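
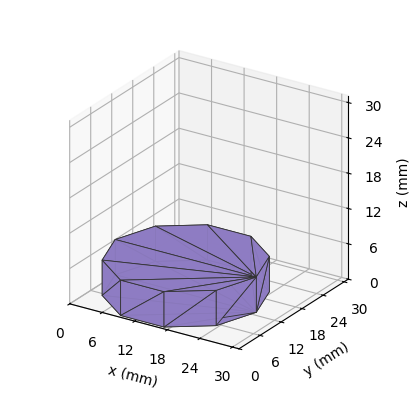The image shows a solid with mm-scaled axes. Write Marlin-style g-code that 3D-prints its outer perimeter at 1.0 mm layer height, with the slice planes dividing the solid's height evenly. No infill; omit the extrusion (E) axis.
Reading the render: the shape is a regular 10-sided prism (a cylinder approximated with 10 flat sides), circumscribed radius ≈ 13 mm, height ≈ 6 mm (dimensions read to the nearest mm from the axis ticks). For the g-code, the solid's height is divided into equal slices at the stated Δz and each level perimeter traced with G1 moves after a G0 lift.

; perimeter-only toolpath
G21 ; units = mm
G90 ; absolute positioning
G28 ; home
; layer 1
G0 Z1.0
G0 X26.0 Y13.0
G1 X23.5 Y20.6
G1 X17.0 Y25.4
G1 X9.0 Y25.4
G1 X2.5 Y20.6
G1 X0.0 Y13.0
G1 X2.5 Y5.4
G1 X9.0 Y0.6
G1 X17.0 Y0.6
G1 X23.5 Y5.4
G1 X26.0 Y13.0
; layer 2
G0 Z2.0
G0 X26.0 Y13.0
G1 X23.5 Y20.6
G1 X17.0 Y25.4
G1 X9.0 Y25.4
G1 X2.5 Y20.6
G1 X0.0 Y13.0
G1 X2.5 Y5.4
G1 X9.0 Y0.6
G1 X17.0 Y0.6
G1 X23.5 Y5.4
G1 X26.0 Y13.0
; layer 3
G0 Z3.0
G0 X26.0 Y13.0
G1 X23.5 Y20.6
G1 X17.0 Y25.4
G1 X9.0 Y25.4
G1 X2.5 Y20.6
G1 X0.0 Y13.0
G1 X2.5 Y5.4
G1 X9.0 Y0.6
G1 X17.0 Y0.6
G1 X23.5 Y5.4
G1 X26.0 Y13.0
; layer 4
G0 Z4.0
G0 X26.0 Y13.0
G1 X23.5 Y20.6
G1 X17.0 Y25.4
G1 X9.0 Y25.4
G1 X2.5 Y20.6
G1 X0.0 Y13.0
G1 X2.5 Y5.4
G1 X9.0 Y0.6
G1 X17.0 Y0.6
G1 X23.5 Y5.4
G1 X26.0 Y13.0
; layer 5
G0 Z5.0
G0 X26.0 Y13.0
G1 X23.5 Y20.6
G1 X17.0 Y25.4
G1 X9.0 Y25.4
G1 X2.5 Y20.6
G1 X0.0 Y13.0
G1 X2.5 Y5.4
G1 X9.0 Y0.6
G1 X17.0 Y0.6
G1 X23.5 Y5.4
G1 X26.0 Y13.0
; layer 6
G0 Z6.0
G0 X26.0 Y13.0
G1 X23.5 Y20.6
G1 X17.0 Y25.4
G1 X9.0 Y25.4
G1 X2.5 Y20.6
G1 X0.0 Y13.0
G1 X2.5 Y5.4
G1 X9.0 Y0.6
G1 X17.0 Y0.6
G1 X23.5 Y5.4
G1 X26.0 Y13.0
M2 ; end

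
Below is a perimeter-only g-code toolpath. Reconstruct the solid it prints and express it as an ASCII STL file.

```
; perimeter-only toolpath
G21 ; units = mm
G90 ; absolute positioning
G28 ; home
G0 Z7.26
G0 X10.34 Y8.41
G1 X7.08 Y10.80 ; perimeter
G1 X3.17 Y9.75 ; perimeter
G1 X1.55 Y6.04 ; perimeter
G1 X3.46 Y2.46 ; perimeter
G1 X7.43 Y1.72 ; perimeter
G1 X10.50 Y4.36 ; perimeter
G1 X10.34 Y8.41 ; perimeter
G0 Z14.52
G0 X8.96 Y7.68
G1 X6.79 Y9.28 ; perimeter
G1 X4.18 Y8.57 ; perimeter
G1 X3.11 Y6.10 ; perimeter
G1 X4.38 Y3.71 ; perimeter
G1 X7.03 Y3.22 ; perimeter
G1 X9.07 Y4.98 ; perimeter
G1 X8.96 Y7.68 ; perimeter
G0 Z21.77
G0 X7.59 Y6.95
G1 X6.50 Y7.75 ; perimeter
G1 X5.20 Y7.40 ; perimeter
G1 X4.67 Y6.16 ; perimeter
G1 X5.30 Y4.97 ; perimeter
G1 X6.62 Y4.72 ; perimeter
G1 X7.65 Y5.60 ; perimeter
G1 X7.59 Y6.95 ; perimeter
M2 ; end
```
solid part
  facet normal 0.0000 0.0000 -1.0000
    outer loop
      vertex 2.15 10.93 0.00
      vertex 7.36 12.33 0.00
      vertex 11.71 9.14 0.00
    endloop
  endfacet
  facet normal 0.0000 0.0000 -1.0000
    outer loop
      vertex 0.00 5.98 0.00
      vertex 2.15 10.93 0.00
      vertex 11.71 9.14 0.00
    endloop
  endfacet
  facet normal 0.0000 0.0000 -1.0000
    outer loop
      vertex 2.54 1.21 0.00
      vertex 0.00 5.98 0.00
      vertex 11.71 9.14 0.00
    endloop
  endfacet
  facet normal 0.0000 0.0000 -1.0000
    outer loop
      vertex 7.84 0.22 0.00
      vertex 2.54 1.21 0.00
      vertex 11.71 9.14 0.00
    endloop
  endfacet
  facet normal 0.0000 0.0000 -1.0000
    outer loop
      vertex 11.93 3.74 0.00
      vertex 7.84 0.22 0.00
      vertex 11.71 9.14 0.00
    endloop
  endfacet
  facet normal 0.5807 0.7918 0.1895
    outer loop
      vertex 11.71 9.14 0.00
      vertex 7.36 12.33 0.00
      vertex 6.22 6.22 29.03
    endloop
  endfacet
  facet normal -0.2548 0.9482 0.1896
    outer loop
      vertex 7.36 12.33 0.00
      vertex 2.15 10.93 0.00
      vertex 6.22 6.22 29.03
    endloop
  endfacet
  facet normal -0.9006 0.3912 0.1897
    outer loop
      vertex 2.15 10.93 0.00
      vertex 0.00 5.98 0.00
      vertex 6.22 6.22 29.03
    endloop
  endfacet
  facet normal -0.8667 -0.4615 0.1895
    outer loop
      vertex 0.00 5.98 0.00
      vertex 2.54 1.21 0.00
      vertex 6.22 6.22 29.03
    endloop
  endfacet
  facet normal -0.1803 -0.9652 0.1894
    outer loop
      vertex 2.54 1.21 0.00
      vertex 7.84 0.22 0.00
      vertex 6.22 6.22 29.03
    endloop
  endfacet
  facet normal 0.6405 -0.7442 0.1896
    outer loop
      vertex 7.84 0.22 0.00
      vertex 11.93 3.74 0.00
      vertex 6.22 6.22 29.03
    endloop
  endfacet
  facet normal 0.9811 0.0400 0.1896
    outer loop
      vertex 11.93 3.74 0.00
      vertex 11.71 9.14 0.00
      vertex 6.22 6.22 29.03
    endloop
  endfacet
endsolid part

The G0 Z moves step by Δz≈7.26 mm. The G1 loops shrink linearly with z, so the solid tapers from its base footprint up to z≈29. Closing with a flat bottom cap and the tapered top and triangulating gives 12 facets — a regular 7-sided pyramid, base circumscribed radius ≈ 6.22 mm, apex at z ≈ 29 mm.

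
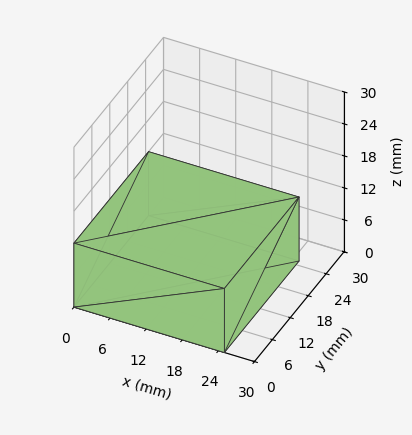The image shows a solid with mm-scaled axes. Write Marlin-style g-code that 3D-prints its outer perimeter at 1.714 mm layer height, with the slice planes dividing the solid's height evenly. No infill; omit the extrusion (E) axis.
Reading the render: the shape is a rectangular box, roughly 25 × 25 mm footprint and 12 mm tall (dimensions read to the nearest mm from the axis ticks). For the g-code, the solid's height is divided into equal slices at the stated Δz and each level perimeter traced with G1 moves after a G0 lift.

; perimeter-only toolpath
G21 ; units = mm
G90 ; absolute positioning
G28 ; home
; layer 1
G0 Z1.714
G0 X0.000 Y0.000
G1 X25.000 Y0.000
G1 X25.000 Y25.000
G1 X0.000 Y25.000
G1 X0.000 Y0.000
; layer 2
G0 Z3.429
G0 X0.000 Y0.000
G1 X25.000 Y0.000
G1 X25.000 Y25.000
G1 X0.000 Y25.000
G1 X0.000 Y0.000
; layer 3
G0 Z5.143
G0 X0.000 Y0.000
G1 X25.000 Y0.000
G1 X25.000 Y25.000
G1 X0.000 Y25.000
G1 X0.000 Y0.000
; layer 4
G0 Z6.857
G0 X0.000 Y0.000
G1 X25.000 Y0.000
G1 X25.000 Y25.000
G1 X0.000 Y25.000
G1 X0.000 Y0.000
; layer 5
G0 Z8.571
G0 X0.000 Y0.000
G1 X25.000 Y0.000
G1 X25.000 Y25.000
G1 X0.000 Y25.000
G1 X0.000 Y0.000
; layer 6
G0 Z10.286
G0 X0.000 Y0.000
G1 X25.000 Y0.000
G1 X25.000 Y25.000
G1 X0.000 Y25.000
G1 X0.000 Y0.000
; layer 7
G0 Z12.000
G0 X0.000 Y0.000
G1 X25.000 Y0.000
G1 X25.000 Y25.000
G1 X0.000 Y25.000
G1 X0.000 Y0.000
M2 ; end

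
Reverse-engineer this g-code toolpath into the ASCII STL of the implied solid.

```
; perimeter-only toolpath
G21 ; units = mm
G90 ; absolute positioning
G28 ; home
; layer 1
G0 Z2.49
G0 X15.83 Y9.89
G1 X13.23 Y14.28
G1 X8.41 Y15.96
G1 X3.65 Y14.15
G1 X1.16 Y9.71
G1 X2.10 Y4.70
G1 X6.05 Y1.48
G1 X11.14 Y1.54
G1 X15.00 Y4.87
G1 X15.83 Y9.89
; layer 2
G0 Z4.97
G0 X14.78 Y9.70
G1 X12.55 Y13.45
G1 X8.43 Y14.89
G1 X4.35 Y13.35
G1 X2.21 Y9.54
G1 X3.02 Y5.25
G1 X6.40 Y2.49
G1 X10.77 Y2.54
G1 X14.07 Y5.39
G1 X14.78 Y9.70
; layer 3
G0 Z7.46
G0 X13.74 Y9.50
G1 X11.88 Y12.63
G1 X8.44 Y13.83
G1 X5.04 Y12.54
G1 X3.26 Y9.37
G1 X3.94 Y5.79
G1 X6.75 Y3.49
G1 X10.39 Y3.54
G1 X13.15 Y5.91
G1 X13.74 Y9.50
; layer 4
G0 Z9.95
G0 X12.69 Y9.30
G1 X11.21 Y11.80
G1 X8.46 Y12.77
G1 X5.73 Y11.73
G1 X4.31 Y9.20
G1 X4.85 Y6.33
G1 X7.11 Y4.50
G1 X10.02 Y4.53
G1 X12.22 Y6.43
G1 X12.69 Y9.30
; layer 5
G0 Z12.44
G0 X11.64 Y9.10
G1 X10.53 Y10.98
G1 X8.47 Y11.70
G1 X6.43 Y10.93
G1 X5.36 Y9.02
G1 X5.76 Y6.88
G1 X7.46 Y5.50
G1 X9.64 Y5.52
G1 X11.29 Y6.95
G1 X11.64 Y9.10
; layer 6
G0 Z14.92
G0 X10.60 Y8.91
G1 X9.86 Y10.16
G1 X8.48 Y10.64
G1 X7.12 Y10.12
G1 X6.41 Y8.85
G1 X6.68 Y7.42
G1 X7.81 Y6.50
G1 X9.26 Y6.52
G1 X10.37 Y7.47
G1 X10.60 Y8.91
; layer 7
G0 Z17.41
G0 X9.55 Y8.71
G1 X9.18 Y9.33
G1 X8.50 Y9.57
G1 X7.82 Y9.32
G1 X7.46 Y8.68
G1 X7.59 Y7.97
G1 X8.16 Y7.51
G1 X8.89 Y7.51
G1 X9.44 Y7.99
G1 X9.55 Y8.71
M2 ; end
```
solid part
  facet normal 0.0000 0.0000 -1.0000
    outer loop
      vertex 8.40 17.02 0.00
      vertex 13.90 15.10 0.00
      vertex 16.87 10.09 0.00
    endloop
  endfacet
  facet normal 0.0000 0.0000 -1.0000
    outer loop
      vertex 2.96 14.96 0.00
      vertex 8.40 17.02 0.00
      vertex 16.87 10.09 0.00
    endloop
  endfacet
  facet normal 0.0000 0.0000 -1.0000
    outer loop
      vertex 0.11 9.88 0.00
      vertex 2.96 14.96 0.00
      vertex 16.87 10.09 0.00
    endloop
  endfacet
  facet normal 0.0000 0.0000 -1.0000
    outer loop
      vertex 1.19 4.16 0.00
      vertex 0.11 9.88 0.00
      vertex 16.87 10.09 0.00
    endloop
  endfacet
  facet normal 0.0000 0.0000 -1.0000
    outer loop
      vertex 5.70 0.48 0.00
      vertex 1.19 4.16 0.00
      vertex 16.87 10.09 0.00
    endloop
  endfacet
  facet normal 0.0000 0.0000 -1.0000
    outer loop
      vertex 11.52 0.55 0.00
      vertex 5.70 0.48 0.00
      vertex 16.87 10.09 0.00
    endloop
  endfacet
  facet normal 0.0000 0.0000 -1.0000
    outer loop
      vertex 15.93 4.35 0.00
      vertex 11.52 0.55 0.00
      vertex 16.87 10.09 0.00
    endloop
  endfacet
  facet normal 0.7982 0.4732 0.3729
    outer loop
      vertex 16.87 10.09 0.00
      vertex 13.90 15.10 0.00
      vertex 8.51 8.51 19.90
    endloop
  endfacet
  facet normal 0.3058 0.8760 0.3729
    outer loop
      vertex 13.90 15.10 0.00
      vertex 8.40 17.02 0.00
      vertex 8.51 8.51 19.90
    endloop
  endfacet
  facet normal -0.3286 0.8677 0.3729
    outer loop
      vertex 8.40 17.02 0.00
      vertex 2.96 14.96 0.00
      vertex 8.51 8.51 19.90
    endloop
  endfacet
  facet normal -0.8092 0.4540 0.3728
    outer loop
      vertex 2.96 14.96 0.00
      vertex 0.11 9.88 0.00
      vertex 8.51 8.51 19.90
    endloop
  endfacet
  facet normal -0.9117 -0.1721 0.3730
    outer loop
      vertex 0.11 9.88 0.00
      vertex 1.19 4.16 0.00
      vertex 8.51 8.51 19.90
    endloop
  endfacet
  facet normal -0.5866 -0.7189 0.3729
    outer loop
      vertex 1.19 4.16 0.00
      vertex 5.70 0.48 0.00
      vertex 8.51 8.51 19.90
    endloop
  endfacet
  facet normal 0.0112 -0.9278 0.3728
    outer loop
      vertex 5.70 0.48 0.00
      vertex 11.52 0.55 0.00
      vertex 8.51 8.51 19.90
    endloop
  endfacet
  facet normal 0.6057 -0.7029 0.3728
    outer loop
      vertex 11.52 0.55 0.00
      vertex 15.93 4.35 0.00
      vertex 8.51 8.51 19.90
    endloop
  endfacet
  facet normal 0.9157 -0.1500 0.3728
    outer loop
      vertex 15.93 4.35 0.00
      vertex 16.87 10.09 0.00
      vertex 8.51 8.51 19.90
    endloop
  endfacet
endsolid part

The G0 Z moves step by Δz≈2.49 mm. The G1 loops shrink linearly with z, so the solid tapers from its base footprint up to z≈19.9. Closing with a flat bottom cap and the tapered top and triangulating gives 16 facets — a regular 9-sided pyramid, base circumscribed radius ≈ 8.51 mm, apex at z ≈ 19.9 mm.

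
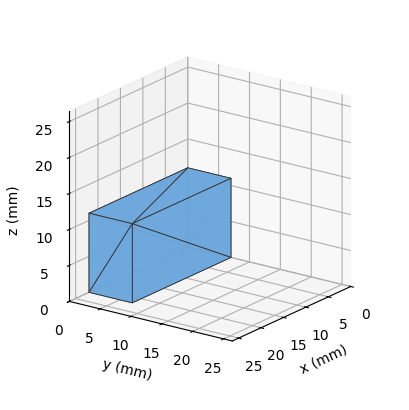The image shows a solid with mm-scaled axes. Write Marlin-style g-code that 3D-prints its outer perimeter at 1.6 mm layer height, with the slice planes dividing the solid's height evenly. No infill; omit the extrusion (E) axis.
Reading the render: the shape is a rectangular box, roughly 22 × 7 mm footprint and 11 mm tall (dimensions read to the nearest mm from the axis ticks). For the g-code, the solid's height is divided into equal slices at the stated Δz and each level perimeter traced with G1 moves after a G0 lift.

; perimeter-only toolpath
G21 ; units = mm
G90 ; absolute positioning
G28 ; home
; layer 1
G0 Z1.6
G0 X0.0 Y0.0
G1 X22.0 Y0.0
G1 X22.0 Y7.0
G1 X0.0 Y7.0
G1 X0.0 Y0.0
; layer 2
G0 Z3.1
G0 X0.0 Y0.0
G1 X22.0 Y0.0
G1 X22.0 Y7.0
G1 X0.0 Y7.0
G1 X0.0 Y0.0
; layer 3
G0 Z4.7
G0 X0.0 Y0.0
G1 X22.0 Y0.0
G1 X22.0 Y7.0
G1 X0.0 Y7.0
G1 X0.0 Y0.0
; layer 4
G0 Z6.3
G0 X0.0 Y0.0
G1 X22.0 Y0.0
G1 X22.0 Y7.0
G1 X0.0 Y7.0
G1 X0.0 Y0.0
; layer 5
G0 Z7.9
G0 X0.0 Y0.0
G1 X22.0 Y0.0
G1 X22.0 Y7.0
G1 X0.0 Y7.0
G1 X0.0 Y0.0
; layer 6
G0 Z9.4
G0 X0.0 Y0.0
G1 X22.0 Y0.0
G1 X22.0 Y7.0
G1 X0.0 Y7.0
G1 X0.0 Y0.0
; layer 7
G0 Z11.0
G0 X0.0 Y0.0
G1 X22.0 Y0.0
G1 X22.0 Y7.0
G1 X0.0 Y7.0
G1 X0.0 Y0.0
M2 ; end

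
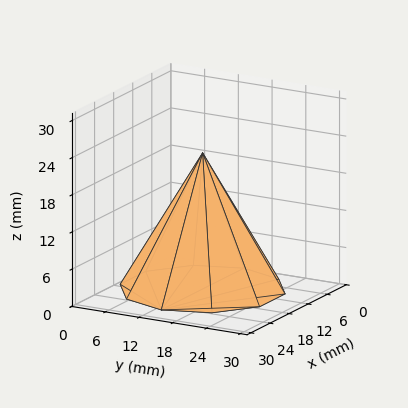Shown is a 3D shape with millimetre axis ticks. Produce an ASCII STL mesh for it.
Reading the render: the shape is a regular 10-sided pyramid, base circumscribed radius ≈ 13 mm, apex at z ≈ 22 mm (dimensions read to the nearest mm from the axis ticks). For the STL, each face is triangulated and given an outward normal.

solid part
  facet normal 0.0000 0.0000 -1.0000
    outer loop
      vertex 17.0 25.4 0.0
      vertex 23.5 20.6 0.0
      vertex 26.0 13.0 0.0
    endloop
  endfacet
  facet normal 0.0000 0.0000 -1.0000
    outer loop
      vertex 9.0 25.4 0.0
      vertex 17.0 25.4 0.0
      vertex 26.0 13.0 0.0
    endloop
  endfacet
  facet normal 0.0000 0.0000 -1.0000
    outer loop
      vertex 2.5 20.6 0.0
      vertex 9.0 25.4 0.0
      vertex 26.0 13.0 0.0
    endloop
  endfacet
  facet normal 0.0000 0.0000 -1.0000
    outer loop
      vertex 0.0 13.0 0.0
      vertex 2.5 20.6 0.0
      vertex 26.0 13.0 0.0
    endloop
  endfacet
  facet normal 0.0000 0.0000 -1.0000
    outer loop
      vertex 2.5 5.4 0.0
      vertex 0.0 13.0 0.0
      vertex 26.0 13.0 0.0
    endloop
  endfacet
  facet normal 0.0000 0.0000 -1.0000
    outer loop
      vertex 9.0 0.6 0.0
      vertex 2.5 5.4 0.0
      vertex 26.0 13.0 0.0
    endloop
  endfacet
  facet normal 0.0000 0.0000 -1.0000
    outer loop
      vertex 17.0 0.6 0.0
      vertex 9.0 0.6 0.0
      vertex 26.0 13.0 0.0
    endloop
  endfacet
  facet normal 0.0000 0.0000 -1.0000
    outer loop
      vertex 23.5 5.4 0.0
      vertex 17.0 0.6 0.0
      vertex 26.0 13.0 0.0
    endloop
  endfacet
  facet normal 0.8283 0.2725 0.4895
    outer loop
      vertex 26.0 13.0 0.0
      vertex 23.5 20.6 0.0
      vertex 13.0 13.0 22.0
    endloop
  endfacet
  facet normal 0.5180 0.7014 0.4895
    outer loop
      vertex 23.5 20.6 0.0
      vertex 17.0 25.4 0.0
      vertex 13.0 13.0 22.0
    endloop
  endfacet
  facet normal 0.0000 0.8712 0.4910
    outer loop
      vertex 17.0 25.4 0.0
      vertex 9.0 25.4 0.0
      vertex 13.0 13.0 22.0
    endloop
  endfacet
  facet normal -0.5180 0.7014 0.4895
    outer loop
      vertex 9.0 25.4 0.0
      vertex 2.5 20.6 0.0
      vertex 13.0 13.0 22.0
    endloop
  endfacet
  facet normal -0.8283 0.2725 0.4895
    outer loop
      vertex 2.5 20.6 0.0
      vertex 0.0 13.0 0.0
      vertex 13.0 13.0 22.0
    endloop
  endfacet
  facet normal -0.8283 -0.2725 0.4895
    outer loop
      vertex 0.0 13.0 0.0
      vertex 2.5 5.4 0.0
      vertex 13.0 13.0 22.0
    endloop
  endfacet
  facet normal -0.5180 -0.7014 0.4895
    outer loop
      vertex 2.5 5.4 0.0
      vertex 9.0 0.6 0.0
      vertex 13.0 13.0 22.0
    endloop
  endfacet
  facet normal 0.0000 -0.8712 0.4910
    outer loop
      vertex 9.0 0.6 0.0
      vertex 17.0 0.6 0.0
      vertex 13.0 13.0 22.0
    endloop
  endfacet
  facet normal 0.5180 -0.7014 0.4895
    outer loop
      vertex 17.0 0.6 0.0
      vertex 23.5 5.4 0.0
      vertex 13.0 13.0 22.0
    endloop
  endfacet
  facet normal 0.8283 -0.2725 0.4895
    outer loop
      vertex 23.5 5.4 0.0
      vertex 26.0 13.0 0.0
      vertex 13.0 13.0 22.0
    endloop
  endfacet
endsolid part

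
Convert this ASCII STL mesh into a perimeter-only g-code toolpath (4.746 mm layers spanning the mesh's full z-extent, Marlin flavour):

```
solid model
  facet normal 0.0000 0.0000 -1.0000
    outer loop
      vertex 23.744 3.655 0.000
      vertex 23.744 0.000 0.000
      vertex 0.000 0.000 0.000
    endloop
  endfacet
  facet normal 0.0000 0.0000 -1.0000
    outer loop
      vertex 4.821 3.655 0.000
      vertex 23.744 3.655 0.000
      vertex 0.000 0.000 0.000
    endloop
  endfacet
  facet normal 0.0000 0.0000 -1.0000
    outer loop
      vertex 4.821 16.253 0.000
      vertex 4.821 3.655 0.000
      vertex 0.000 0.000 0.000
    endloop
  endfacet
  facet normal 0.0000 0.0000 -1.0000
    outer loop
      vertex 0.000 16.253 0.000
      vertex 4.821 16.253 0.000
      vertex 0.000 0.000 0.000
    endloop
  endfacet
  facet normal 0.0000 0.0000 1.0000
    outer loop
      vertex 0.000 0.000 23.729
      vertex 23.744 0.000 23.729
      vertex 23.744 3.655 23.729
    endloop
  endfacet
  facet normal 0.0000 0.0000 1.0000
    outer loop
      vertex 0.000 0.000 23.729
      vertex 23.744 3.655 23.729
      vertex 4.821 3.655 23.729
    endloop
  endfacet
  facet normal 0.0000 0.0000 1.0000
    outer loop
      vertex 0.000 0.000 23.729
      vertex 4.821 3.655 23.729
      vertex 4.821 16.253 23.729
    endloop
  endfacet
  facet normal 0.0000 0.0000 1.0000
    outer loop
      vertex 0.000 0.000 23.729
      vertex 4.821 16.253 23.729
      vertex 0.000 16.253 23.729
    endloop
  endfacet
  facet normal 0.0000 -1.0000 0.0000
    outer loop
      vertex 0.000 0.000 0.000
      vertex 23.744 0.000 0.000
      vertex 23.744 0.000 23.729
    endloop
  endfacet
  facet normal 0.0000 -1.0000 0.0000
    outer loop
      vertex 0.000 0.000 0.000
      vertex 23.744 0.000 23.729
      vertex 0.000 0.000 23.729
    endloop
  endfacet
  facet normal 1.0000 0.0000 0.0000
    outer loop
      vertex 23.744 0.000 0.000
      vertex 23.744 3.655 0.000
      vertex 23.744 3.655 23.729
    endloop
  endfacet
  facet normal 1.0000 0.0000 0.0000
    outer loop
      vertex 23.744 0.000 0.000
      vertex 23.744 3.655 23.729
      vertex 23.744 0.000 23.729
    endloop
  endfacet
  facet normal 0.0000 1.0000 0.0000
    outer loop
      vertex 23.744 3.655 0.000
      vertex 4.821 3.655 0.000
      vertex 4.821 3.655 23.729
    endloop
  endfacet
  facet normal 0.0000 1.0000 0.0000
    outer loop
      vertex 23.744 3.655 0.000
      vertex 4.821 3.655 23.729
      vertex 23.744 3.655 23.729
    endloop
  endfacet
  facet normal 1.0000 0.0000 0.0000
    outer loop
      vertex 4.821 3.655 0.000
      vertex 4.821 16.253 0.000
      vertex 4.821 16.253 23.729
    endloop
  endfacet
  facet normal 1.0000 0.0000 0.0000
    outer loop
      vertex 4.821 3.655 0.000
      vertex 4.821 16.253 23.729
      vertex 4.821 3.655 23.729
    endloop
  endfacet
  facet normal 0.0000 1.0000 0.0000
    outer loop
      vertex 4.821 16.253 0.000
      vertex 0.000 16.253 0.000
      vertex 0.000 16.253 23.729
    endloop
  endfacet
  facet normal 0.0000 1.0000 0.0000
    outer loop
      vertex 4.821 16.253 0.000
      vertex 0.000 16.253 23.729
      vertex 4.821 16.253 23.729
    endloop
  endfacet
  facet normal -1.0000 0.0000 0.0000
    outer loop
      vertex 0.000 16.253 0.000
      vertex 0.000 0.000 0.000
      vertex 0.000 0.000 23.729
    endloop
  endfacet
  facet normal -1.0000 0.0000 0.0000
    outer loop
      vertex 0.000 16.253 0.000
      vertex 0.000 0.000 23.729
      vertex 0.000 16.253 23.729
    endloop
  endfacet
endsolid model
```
; perimeter-only toolpath
G21 ; units = mm
G90 ; absolute positioning
G28 ; home
; layer 1
G0 Z4.746
G0 X0.000 Y0.000
G1 X23.744 Y0.000
G1 X23.744 Y3.655
G1 X4.821 Y3.655
G1 X4.821 Y16.253
G1 X0.000 Y16.253
G1 X0.000 Y0.000
; layer 2
G0 Z9.492
G0 X0.000 Y0.000
G1 X23.744 Y0.000
G1 X23.744 Y3.655
G1 X4.821 Y3.655
G1 X4.821 Y16.253
G1 X0.000 Y16.253
G1 X0.000 Y0.000
; layer 3
G0 Z14.237
G0 X0.000 Y0.000
G1 X23.744 Y0.000
G1 X23.744 Y3.655
G1 X4.821 Y3.655
G1 X4.821 Y16.253
G1 X0.000 Y16.253
G1 X0.000 Y0.000
; layer 4
G0 Z18.983
G0 X0.000 Y0.000
G1 X23.744 Y0.000
G1 X23.744 Y3.655
G1 X4.821 Y3.655
G1 X4.821 Y16.253
G1 X0.000 Y16.253
G1 X0.000 Y0.000
; layer 5
G0 Z23.729
G0 X0.000 Y0.000
G1 X23.744 Y0.000
G1 X23.744 Y3.655
G1 X4.821 Y3.655
G1 X4.821 Y16.253
G1 X0.000 Y16.253
G1 X0.000 Y0.000
M2 ; end

The solid is an L-shaped prism: outer 23.7 × 16.3 mm, arm thicknesses ≈ 3.65 mm (horizontal) and 4.82 mm (vertical), extruded 23.7 mm in z. Slicing at Δz = 4.746 mm — 5 equal slices spanning the solid's height, so layer i sits at z = i·h/5 — gives 5 non-empty perimeters. Each is a 6-segment closed polygon; G0 lifts to the layer z and rapids to the start vertex, then G1 traces the edges.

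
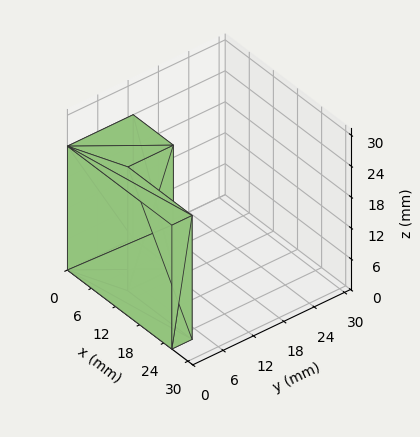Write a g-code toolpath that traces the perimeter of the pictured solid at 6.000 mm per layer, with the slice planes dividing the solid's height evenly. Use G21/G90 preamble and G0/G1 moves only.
Reading the render: the shape is an L-shaped prism: outer 26 × 13 mm, arm thicknesses ≈ 4 mm (horizontal) and 10 mm (vertical), extruded 24 mm in z (dimensions read to the nearest mm from the axis ticks). For the g-code, the solid's height is divided into equal slices at the stated Δz and each level perimeter traced with G1 moves after a G0 lift.

; perimeter-only toolpath
G21 ; units = mm
G90 ; absolute positioning
G28 ; home
; layer 1
G0 Z6.000
G0 X0.000 Y0.000
G1 X26.000 Y0.000
G1 X26.000 Y4.000
G1 X10.000 Y4.000
G1 X10.000 Y13.000
G1 X0.000 Y13.000
G1 X0.000 Y0.000
; layer 2
G0 Z12.000
G0 X0.000 Y0.000
G1 X26.000 Y0.000
G1 X26.000 Y4.000
G1 X10.000 Y4.000
G1 X10.000 Y13.000
G1 X0.000 Y13.000
G1 X0.000 Y0.000
; layer 3
G0 Z18.000
G0 X0.000 Y0.000
G1 X26.000 Y0.000
G1 X26.000 Y4.000
G1 X10.000 Y4.000
G1 X10.000 Y13.000
G1 X0.000 Y13.000
G1 X0.000 Y0.000
; layer 4
G0 Z24.000
G0 X0.000 Y0.000
G1 X26.000 Y0.000
G1 X26.000 Y4.000
G1 X10.000 Y4.000
G1 X10.000 Y13.000
G1 X0.000 Y13.000
G1 X0.000 Y0.000
M2 ; end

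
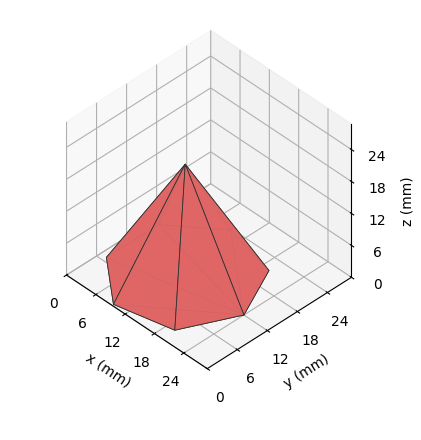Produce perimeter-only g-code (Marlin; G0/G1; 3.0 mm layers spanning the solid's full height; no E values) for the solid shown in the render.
Reading the render: the shape is a regular 7-sided pyramid, base circumscribed radius ≈ 12 mm, apex at z ≈ 21 mm (dimensions read to the nearest mm from the axis ticks). For the g-code, the solid's height is divided into equal slices at the stated Δz and each level perimeter traced with G1 moves after a G0 lift.

; perimeter-only toolpath
G21 ; units = mm
G90 ; absolute positioning
G28 ; home
; layer 1
G0 Z3.0
G0 X22.3 Y12.0
G1 X18.4 Y20.1
G1 X9.7 Y22.0
G1 X2.7 Y16.5
G1 X2.7 Y7.5
G1 X9.7 Y2.0
G1 X18.4 Y3.9
G1 X22.3 Y12.0
; layer 2
G0 Z6.0
G0 X20.6 Y12.0
G1 X17.4 Y18.7
G1 X10.1 Y20.4
G1 X4.3 Y15.7
G1 X4.3 Y8.3
G1 X10.1 Y3.6
G1 X17.4 Y5.3
G1 X20.6 Y12.0
; layer 3
G0 Z9.0
G0 X18.9 Y12.0
G1 X16.3 Y17.4
G1 X10.5 Y18.7
G1 X5.8 Y15.0
G1 X5.8 Y9.0
G1 X10.5 Y5.3
G1 X16.3 Y6.6
G1 X18.9 Y12.0
; layer 4
G0 Z12.0
G0 X17.1 Y12.0
G1 X15.2 Y16.0
G1 X10.8 Y17.0
G1 X7.4 Y14.2
G1 X7.4 Y9.8
G1 X10.8 Y7.0
G1 X15.2 Y8.0
G1 X17.1 Y12.0
; layer 5
G0 Z15.0
G0 X15.4 Y12.0
G1 X14.1 Y14.7
G1 X11.2 Y15.3
G1 X8.9 Y13.5
G1 X8.9 Y10.5
G1 X11.2 Y8.7
G1 X14.1 Y9.3
G1 X15.4 Y12.0
; layer 6
G0 Z18.0
G0 X13.7 Y12.0
G1 X13.1 Y13.3
G1 X11.6 Y13.7
G1 X10.5 Y12.7
G1 X10.5 Y11.3
G1 X11.6 Y10.3
G1 X13.1 Y10.7
G1 X13.7 Y12.0
M2 ; end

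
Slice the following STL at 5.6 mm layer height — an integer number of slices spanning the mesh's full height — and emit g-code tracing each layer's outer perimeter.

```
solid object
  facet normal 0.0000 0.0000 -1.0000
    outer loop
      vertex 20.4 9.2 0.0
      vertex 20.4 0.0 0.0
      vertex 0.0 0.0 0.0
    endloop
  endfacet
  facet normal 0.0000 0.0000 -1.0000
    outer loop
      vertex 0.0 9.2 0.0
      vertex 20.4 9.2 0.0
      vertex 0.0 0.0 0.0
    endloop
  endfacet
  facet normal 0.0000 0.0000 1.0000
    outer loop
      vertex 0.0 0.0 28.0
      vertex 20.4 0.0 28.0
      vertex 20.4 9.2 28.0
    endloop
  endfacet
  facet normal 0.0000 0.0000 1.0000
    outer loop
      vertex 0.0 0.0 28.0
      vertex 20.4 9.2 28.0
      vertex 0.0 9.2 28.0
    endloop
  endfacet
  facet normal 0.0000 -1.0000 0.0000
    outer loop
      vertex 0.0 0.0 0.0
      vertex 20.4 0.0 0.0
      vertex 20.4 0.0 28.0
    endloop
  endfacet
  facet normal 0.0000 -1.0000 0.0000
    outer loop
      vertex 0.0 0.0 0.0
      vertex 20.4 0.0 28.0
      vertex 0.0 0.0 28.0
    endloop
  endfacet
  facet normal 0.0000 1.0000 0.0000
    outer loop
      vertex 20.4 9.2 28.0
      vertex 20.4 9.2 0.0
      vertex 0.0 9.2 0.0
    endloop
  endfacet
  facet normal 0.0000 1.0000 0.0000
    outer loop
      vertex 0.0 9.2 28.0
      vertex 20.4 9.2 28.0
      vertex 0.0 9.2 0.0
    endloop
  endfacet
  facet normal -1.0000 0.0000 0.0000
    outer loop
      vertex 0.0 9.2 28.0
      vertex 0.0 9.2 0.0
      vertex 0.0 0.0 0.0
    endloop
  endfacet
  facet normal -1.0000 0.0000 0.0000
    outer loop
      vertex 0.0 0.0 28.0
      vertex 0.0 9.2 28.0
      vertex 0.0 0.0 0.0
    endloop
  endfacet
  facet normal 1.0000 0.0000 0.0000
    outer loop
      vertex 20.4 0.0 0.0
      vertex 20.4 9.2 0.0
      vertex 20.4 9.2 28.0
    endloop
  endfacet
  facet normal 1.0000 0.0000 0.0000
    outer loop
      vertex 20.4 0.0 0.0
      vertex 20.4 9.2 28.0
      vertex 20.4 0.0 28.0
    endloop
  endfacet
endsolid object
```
; perimeter-only toolpath
G21 ; units = mm
G90 ; absolute positioning
G28 ; home
; layer 1
G0 Z5.6
G0 X0.0 Y0.0
G1 X20.4 Y0.0
G1 X20.4 Y9.2
G1 X0.0 Y9.2
G1 X0.0 Y0.0
; layer 2
G0 Z11.2
G0 X0.0 Y0.0
G1 X20.4 Y0.0
G1 X20.4 Y9.2
G1 X0.0 Y9.2
G1 X0.0 Y0.0
; layer 3
G0 Z16.8
G0 X0.0 Y0.0
G1 X20.4 Y0.0
G1 X20.4 Y9.2
G1 X0.0 Y9.2
G1 X0.0 Y0.0
; layer 4
G0 Z22.4
G0 X0.0 Y0.0
G1 X20.4 Y0.0
G1 X20.4 Y9.2
G1 X0.0 Y9.2
G1 X0.0 Y0.0
; layer 5
G0 Z28.0
G0 X0.0 Y0.0
G1 X20.4 Y0.0
G1 X20.4 Y9.2
G1 X0.0 Y9.2
G1 X0.0 Y0.0
M2 ; end

The solid is a rectangular box, roughly 20.4 × 9.2 mm footprint and 28 mm tall. Slicing at Δz = 5.6 mm — 5 equal slices spanning the solid's height, so layer i sits at z = i·h/5 — gives 5 non-empty perimeters. Each is a 4-segment closed polygon; G0 lifts to the layer z and rapids to the start vertex, then G1 traces the edges.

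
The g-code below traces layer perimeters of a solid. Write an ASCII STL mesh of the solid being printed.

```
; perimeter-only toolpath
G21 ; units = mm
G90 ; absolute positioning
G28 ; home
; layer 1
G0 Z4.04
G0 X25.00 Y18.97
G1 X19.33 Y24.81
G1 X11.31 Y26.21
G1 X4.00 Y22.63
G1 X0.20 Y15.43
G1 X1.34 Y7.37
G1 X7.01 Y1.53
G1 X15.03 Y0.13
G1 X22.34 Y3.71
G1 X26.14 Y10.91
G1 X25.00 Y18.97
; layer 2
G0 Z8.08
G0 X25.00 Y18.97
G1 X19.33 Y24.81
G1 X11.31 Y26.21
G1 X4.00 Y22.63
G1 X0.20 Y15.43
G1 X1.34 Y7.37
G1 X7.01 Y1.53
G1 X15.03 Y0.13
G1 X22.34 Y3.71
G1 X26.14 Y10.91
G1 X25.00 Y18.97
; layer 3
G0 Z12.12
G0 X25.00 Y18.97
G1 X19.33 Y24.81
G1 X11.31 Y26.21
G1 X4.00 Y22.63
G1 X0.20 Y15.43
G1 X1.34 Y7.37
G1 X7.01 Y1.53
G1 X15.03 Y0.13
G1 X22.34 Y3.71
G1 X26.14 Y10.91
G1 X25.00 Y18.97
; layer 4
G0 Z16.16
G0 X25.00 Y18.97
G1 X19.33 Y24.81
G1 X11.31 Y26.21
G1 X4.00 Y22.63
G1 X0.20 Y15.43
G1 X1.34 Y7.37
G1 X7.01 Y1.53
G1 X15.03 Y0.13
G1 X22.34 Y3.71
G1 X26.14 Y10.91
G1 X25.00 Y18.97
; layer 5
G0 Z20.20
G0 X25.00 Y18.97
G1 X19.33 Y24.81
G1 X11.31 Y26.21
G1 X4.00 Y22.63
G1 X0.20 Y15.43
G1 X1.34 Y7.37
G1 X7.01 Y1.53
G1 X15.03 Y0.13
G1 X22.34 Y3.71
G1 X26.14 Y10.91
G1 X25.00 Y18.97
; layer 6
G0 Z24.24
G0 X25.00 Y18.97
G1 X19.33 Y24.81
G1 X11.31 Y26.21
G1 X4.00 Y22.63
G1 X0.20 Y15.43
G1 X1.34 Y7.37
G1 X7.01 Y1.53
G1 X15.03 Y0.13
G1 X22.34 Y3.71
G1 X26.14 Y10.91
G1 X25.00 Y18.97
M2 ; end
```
solid part
  facet normal 0.0000 0.0000 -1.0000
    outer loop
      vertex 11.31 26.21 0.00
      vertex 19.33 24.81 0.00
      vertex 25.00 18.97 0.00
    endloop
  endfacet
  facet normal 0.0000 0.0000 -1.0000
    outer loop
      vertex 4.00 22.63 0.00
      vertex 11.31 26.21 0.00
      vertex 25.00 18.97 0.00
    endloop
  endfacet
  facet normal 0.0000 0.0000 -1.0000
    outer loop
      vertex 0.20 15.43 0.00
      vertex 4.00 22.63 0.00
      vertex 25.00 18.97 0.00
    endloop
  endfacet
  facet normal 0.0000 0.0000 -1.0000
    outer loop
      vertex 1.34 7.37 0.00
      vertex 0.20 15.43 0.00
      vertex 25.00 18.97 0.00
    endloop
  endfacet
  facet normal 0.0000 0.0000 -1.0000
    outer loop
      vertex 7.01 1.53 0.00
      vertex 1.34 7.37 0.00
      vertex 25.00 18.97 0.00
    endloop
  endfacet
  facet normal 0.0000 0.0000 -1.0000
    outer loop
      vertex 15.03 0.13 0.00
      vertex 7.01 1.53 0.00
      vertex 25.00 18.97 0.00
    endloop
  endfacet
  facet normal 0.0000 0.0000 -1.0000
    outer loop
      vertex 22.34 3.71 0.00
      vertex 15.03 0.13 0.00
      vertex 25.00 18.97 0.00
    endloop
  endfacet
  facet normal 0.0000 0.0000 -1.0000
    outer loop
      vertex 26.14 10.91 0.00
      vertex 22.34 3.71 0.00
      vertex 25.00 18.97 0.00
    endloop
  endfacet
  facet normal 0.0000 0.0000 1.0000
    outer loop
      vertex 25.00 18.97 24.24
      vertex 19.33 24.81 24.24
      vertex 11.31 26.21 24.24
    endloop
  endfacet
  facet normal 0.0000 0.0000 1.0000
    outer loop
      vertex 25.00 18.97 24.24
      vertex 11.31 26.21 24.24
      vertex 4.00 22.63 24.24
    endloop
  endfacet
  facet normal 0.0000 0.0000 1.0000
    outer loop
      vertex 25.00 18.97 24.24
      vertex 4.00 22.63 24.24
      vertex 0.20 15.43 24.24
    endloop
  endfacet
  facet normal 0.0000 0.0000 1.0000
    outer loop
      vertex 25.00 18.97 24.24
      vertex 0.20 15.43 24.24
      vertex 1.34 7.37 24.24
    endloop
  endfacet
  facet normal 0.0000 0.0000 1.0000
    outer loop
      vertex 25.00 18.97 24.24
      vertex 1.34 7.37 24.24
      vertex 7.01 1.53 24.24
    endloop
  endfacet
  facet normal 0.0000 0.0000 1.0000
    outer loop
      vertex 25.00 18.97 24.24
      vertex 7.01 1.53 24.24
      vertex 15.03 0.13 24.24
    endloop
  endfacet
  facet normal 0.0000 0.0000 1.0000
    outer loop
      vertex 25.00 18.97 24.24
      vertex 15.03 0.13 24.24
      vertex 22.34 3.71 24.24
    endloop
  endfacet
  facet normal 0.0000 0.0000 1.0000
    outer loop
      vertex 25.00 18.97 24.24
      vertex 22.34 3.71 24.24
      vertex 26.14 10.91 24.24
    endloop
  endfacet
  facet normal 0.7175 0.6966 0.0000
    outer loop
      vertex 25.00 18.97 0.00
      vertex 19.33 24.81 0.00
      vertex 19.33 24.81 24.24
    endloop
  endfacet
  facet normal 0.7175 0.6966 0.0000
    outer loop
      vertex 25.00 18.97 0.00
      vertex 19.33 24.81 24.24
      vertex 25.00 18.97 24.24
    endloop
  endfacet
  facet normal 0.1720 0.9851 0.0000
    outer loop
      vertex 19.33 24.81 0.00
      vertex 11.31 26.21 0.00
      vertex 11.31 26.21 24.24
    endloop
  endfacet
  facet normal 0.1720 0.9851 0.0000
    outer loop
      vertex 19.33 24.81 0.00
      vertex 11.31 26.21 24.24
      vertex 19.33 24.81 24.24
    endloop
  endfacet
  facet normal -0.4398 0.8981 0.0000
    outer loop
      vertex 11.31 26.21 0.00
      vertex 4.00 22.63 0.00
      vertex 4.00 22.63 24.24
    endloop
  endfacet
  facet normal -0.4398 0.8981 0.0000
    outer loop
      vertex 11.31 26.21 0.00
      vertex 4.00 22.63 24.24
      vertex 11.31 26.21 24.24
    endloop
  endfacet
  facet normal -0.8844 0.4668 0.0000
    outer loop
      vertex 4.00 22.63 0.00
      vertex 0.20 15.43 0.00
      vertex 0.20 15.43 24.24
    endloop
  endfacet
  facet normal -0.8844 0.4668 0.0000
    outer loop
      vertex 4.00 22.63 0.00
      vertex 0.20 15.43 24.24
      vertex 4.00 22.63 24.24
    endloop
  endfacet
  facet normal -0.9901 -0.1400 0.0000
    outer loop
      vertex 0.20 15.43 0.00
      vertex 1.34 7.37 0.00
      vertex 1.34 7.37 24.24
    endloop
  endfacet
  facet normal -0.9901 -0.1400 0.0000
    outer loop
      vertex 0.20 15.43 0.00
      vertex 1.34 7.37 24.24
      vertex 0.20 15.43 24.24
    endloop
  endfacet
  facet normal -0.7175 -0.6966 0.0000
    outer loop
      vertex 1.34 7.37 0.00
      vertex 7.01 1.53 0.00
      vertex 7.01 1.53 24.24
    endloop
  endfacet
  facet normal -0.7175 -0.6966 0.0000
    outer loop
      vertex 1.34 7.37 0.00
      vertex 7.01 1.53 24.24
      vertex 1.34 7.37 24.24
    endloop
  endfacet
  facet normal -0.1720 -0.9851 0.0000
    outer loop
      vertex 7.01 1.53 0.00
      vertex 15.03 0.13 0.00
      vertex 15.03 0.13 24.24
    endloop
  endfacet
  facet normal -0.1720 -0.9851 0.0000
    outer loop
      vertex 7.01 1.53 0.00
      vertex 15.03 0.13 24.24
      vertex 7.01 1.53 24.24
    endloop
  endfacet
  facet normal 0.4398 -0.8981 0.0000
    outer loop
      vertex 15.03 0.13 0.00
      vertex 22.34 3.71 0.00
      vertex 22.34 3.71 24.24
    endloop
  endfacet
  facet normal 0.4398 -0.8981 0.0000
    outer loop
      vertex 15.03 0.13 0.00
      vertex 22.34 3.71 24.24
      vertex 15.03 0.13 24.24
    endloop
  endfacet
  facet normal 0.8844 -0.4668 0.0000
    outer loop
      vertex 22.34 3.71 0.00
      vertex 26.14 10.91 0.00
      vertex 26.14 10.91 24.24
    endloop
  endfacet
  facet normal 0.8844 -0.4668 0.0000
    outer loop
      vertex 22.34 3.71 0.00
      vertex 26.14 10.91 24.24
      vertex 22.34 3.71 24.24
    endloop
  endfacet
  facet normal 0.9901 0.1400 0.0000
    outer loop
      vertex 26.14 10.91 0.00
      vertex 25.00 18.97 0.00
      vertex 25.00 18.97 24.24
    endloop
  endfacet
  facet normal 0.9901 0.1400 0.0000
    outer loop
      vertex 26.14 10.91 0.00
      vertex 25.00 18.97 24.24
      vertex 26.14 10.91 24.24
    endloop
  endfacet
endsolid part

The G0 Z moves step by Δz≈4.04 mm. Every layer's G1 loop is the same polygon, so the solid is a straight extrusion of it from z=0 to z≈24.2. Closing with flat bottom and top caps and triangulating gives 36 facets — a regular 10-sided prism (a cylinder approximated with 10 flat sides), circumscribed radius ≈ 13.2 mm, height ≈ 24.2 mm.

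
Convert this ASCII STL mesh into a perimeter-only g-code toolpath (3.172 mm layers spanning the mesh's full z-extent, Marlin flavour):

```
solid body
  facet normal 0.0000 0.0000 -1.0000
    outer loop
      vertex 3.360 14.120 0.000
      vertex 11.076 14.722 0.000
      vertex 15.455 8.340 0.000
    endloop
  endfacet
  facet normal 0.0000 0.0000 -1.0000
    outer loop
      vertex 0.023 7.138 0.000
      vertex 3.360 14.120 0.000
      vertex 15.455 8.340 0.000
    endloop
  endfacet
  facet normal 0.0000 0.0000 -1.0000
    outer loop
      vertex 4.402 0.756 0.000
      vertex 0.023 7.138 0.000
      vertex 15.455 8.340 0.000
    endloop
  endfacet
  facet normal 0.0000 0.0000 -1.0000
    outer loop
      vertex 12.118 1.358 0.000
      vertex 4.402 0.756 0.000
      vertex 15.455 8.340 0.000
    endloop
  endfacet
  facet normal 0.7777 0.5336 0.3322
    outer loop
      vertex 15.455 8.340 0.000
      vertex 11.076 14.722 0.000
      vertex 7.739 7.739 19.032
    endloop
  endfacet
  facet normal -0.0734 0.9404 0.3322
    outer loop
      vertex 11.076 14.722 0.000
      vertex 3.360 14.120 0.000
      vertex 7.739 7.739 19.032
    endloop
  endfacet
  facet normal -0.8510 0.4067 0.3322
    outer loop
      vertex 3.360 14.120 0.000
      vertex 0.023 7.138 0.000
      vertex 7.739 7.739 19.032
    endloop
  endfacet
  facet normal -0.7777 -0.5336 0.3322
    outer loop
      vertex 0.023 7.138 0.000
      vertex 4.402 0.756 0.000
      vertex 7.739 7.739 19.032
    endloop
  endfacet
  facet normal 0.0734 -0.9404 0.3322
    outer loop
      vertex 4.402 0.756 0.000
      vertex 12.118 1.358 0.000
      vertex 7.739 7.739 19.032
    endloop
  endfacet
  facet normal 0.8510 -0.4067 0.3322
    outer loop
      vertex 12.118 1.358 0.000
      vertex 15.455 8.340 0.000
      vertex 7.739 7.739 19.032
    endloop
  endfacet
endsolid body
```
; perimeter-only toolpath
G21 ; units = mm
G90 ; absolute positioning
G28 ; home
; layer 1
G0 Z3.172
G0 X14.169 Y8.240
G1 X10.520 Y13.558
G1 X4.090 Y13.056
G1 X1.309 Y7.238
G1 X4.958 Y1.920
G1 X11.388 Y2.422
G1 X14.169 Y8.240
; layer 2
G0 Z6.344
G0 X12.883 Y8.140
G1 X9.964 Y12.394
G1 X4.820 Y11.993
G1 X2.595 Y7.338
G1 X5.514 Y3.084
G1 X10.658 Y3.485
G1 X12.883 Y8.140
; layer 3
G0 Z9.516
G0 X11.597 Y8.040
G1 X9.408 Y11.230
G1 X5.550 Y10.929
G1 X3.881 Y7.438
G1 X6.071 Y4.247
G1 X9.928 Y4.548
G1 X11.597 Y8.040
; layer 4
G0 Z12.688
G0 X10.311 Y7.939
G1 X8.851 Y10.067
G1 X6.279 Y9.866
G1 X5.167 Y7.539
G1 X6.627 Y5.411
G1 X9.199 Y5.612
G1 X10.311 Y7.939
; layer 5
G0 Z15.860
G0 X9.025 Y7.839
G1 X8.295 Y8.903
G1 X7.009 Y8.802
G1 X6.453 Y7.639
G1 X7.183 Y6.575
G1 X8.469 Y6.676
G1 X9.025 Y7.839
M2 ; end

The solid is a regular 6-sided pyramid, base circumscribed radius ≈ 7.74 mm, apex at z ≈ 19 mm. Slicing at Δz = 3.172 mm — 6 equal slices spanning the solid's height, so layer i sits at z = i·h/6 — gives 5 non-empty perimeters. Each is a 6-segment closed polygon; G0 lifts to the layer z and rapids to the start vertex, then G1 traces the edges. The cross-section shrinks linearly with z (the slice at the apex is degenerate and omitted).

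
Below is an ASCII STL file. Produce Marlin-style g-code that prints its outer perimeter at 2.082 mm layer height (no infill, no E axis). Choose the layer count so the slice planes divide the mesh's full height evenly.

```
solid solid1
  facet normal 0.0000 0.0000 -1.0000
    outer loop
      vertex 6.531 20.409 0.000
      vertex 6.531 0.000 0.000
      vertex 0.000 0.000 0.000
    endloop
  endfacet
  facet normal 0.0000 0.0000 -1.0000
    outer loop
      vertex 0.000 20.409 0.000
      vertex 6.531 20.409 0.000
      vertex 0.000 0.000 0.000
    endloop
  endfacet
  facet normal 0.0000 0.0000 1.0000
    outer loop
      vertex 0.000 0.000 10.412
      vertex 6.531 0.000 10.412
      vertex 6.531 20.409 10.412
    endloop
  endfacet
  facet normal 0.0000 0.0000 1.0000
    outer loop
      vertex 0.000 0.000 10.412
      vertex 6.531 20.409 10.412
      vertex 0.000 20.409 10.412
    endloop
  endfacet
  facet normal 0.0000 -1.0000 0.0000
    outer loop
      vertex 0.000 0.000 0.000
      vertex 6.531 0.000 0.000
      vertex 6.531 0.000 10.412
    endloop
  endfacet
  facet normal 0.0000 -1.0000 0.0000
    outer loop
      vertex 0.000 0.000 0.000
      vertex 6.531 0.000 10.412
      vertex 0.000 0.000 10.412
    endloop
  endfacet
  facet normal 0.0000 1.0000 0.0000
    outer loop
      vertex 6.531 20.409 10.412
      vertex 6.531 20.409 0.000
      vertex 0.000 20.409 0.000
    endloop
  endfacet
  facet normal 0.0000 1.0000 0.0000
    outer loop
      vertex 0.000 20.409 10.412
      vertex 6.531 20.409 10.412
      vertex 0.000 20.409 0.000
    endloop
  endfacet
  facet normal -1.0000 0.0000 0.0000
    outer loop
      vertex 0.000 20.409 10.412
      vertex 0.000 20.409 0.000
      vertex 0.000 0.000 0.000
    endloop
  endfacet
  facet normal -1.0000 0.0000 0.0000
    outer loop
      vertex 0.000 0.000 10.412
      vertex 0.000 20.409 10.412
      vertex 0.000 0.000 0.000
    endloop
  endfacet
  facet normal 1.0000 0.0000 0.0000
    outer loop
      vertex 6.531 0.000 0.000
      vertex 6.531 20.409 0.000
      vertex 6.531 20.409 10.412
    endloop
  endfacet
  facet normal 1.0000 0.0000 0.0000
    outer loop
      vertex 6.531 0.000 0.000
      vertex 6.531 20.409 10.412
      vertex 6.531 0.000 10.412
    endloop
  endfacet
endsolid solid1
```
; perimeter-only toolpath
G21 ; units = mm
G90 ; absolute positioning
G28 ; home
; layer 1
G0 Z2.082
G0 X0.000 Y0.000
G1 X6.531 Y0.000
G1 X6.531 Y20.409
G1 X0.000 Y20.409
G1 X0.000 Y0.000
; layer 2
G0 Z4.165
G0 X0.000 Y0.000
G1 X6.531 Y0.000
G1 X6.531 Y20.409
G1 X0.000 Y20.409
G1 X0.000 Y0.000
; layer 3
G0 Z6.247
G0 X0.000 Y0.000
G1 X6.531 Y0.000
G1 X6.531 Y20.409
G1 X0.000 Y20.409
G1 X0.000 Y0.000
; layer 4
G0 Z8.330
G0 X0.000 Y0.000
G1 X6.531 Y0.000
G1 X6.531 Y20.409
G1 X0.000 Y20.409
G1 X0.000 Y0.000
; layer 5
G0 Z10.412
G0 X0.000 Y0.000
G1 X6.531 Y0.000
G1 X6.531 Y20.409
G1 X0.000 Y20.409
G1 X0.000 Y0.000
M2 ; end

The solid is a rectangular box, roughly 6.53 × 20.4 mm footprint and 10.4 mm tall. Slicing at Δz = 2.082 mm — 5 equal slices spanning the solid's height, so layer i sits at z = i·h/5 — gives 5 non-empty perimeters. Each is a 4-segment closed polygon; G0 lifts to the layer z and rapids to the start vertex, then G1 traces the edges.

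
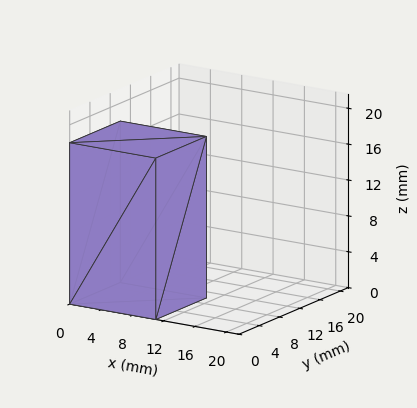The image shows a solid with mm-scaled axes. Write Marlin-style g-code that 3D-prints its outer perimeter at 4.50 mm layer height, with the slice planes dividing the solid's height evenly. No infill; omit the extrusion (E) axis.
Reading the render: the shape is a rectangular box, roughly 11 × 10 mm footprint and 18 mm tall (dimensions read to the nearest mm from the axis ticks). For the g-code, the solid's height is divided into equal slices at the stated Δz and each level perimeter traced with G1 moves after a G0 lift.

; perimeter-only toolpath
G21 ; units = mm
G90 ; absolute positioning
G28 ; home
; layer 1
G0 Z4.50
G0 X0.00 Y0.00
G1 X11.00 Y0.00
G1 X11.00 Y10.00
G1 X0.00 Y10.00
G1 X0.00 Y0.00
; layer 2
G0 Z9.00
G0 X0.00 Y0.00
G1 X11.00 Y0.00
G1 X11.00 Y10.00
G1 X0.00 Y10.00
G1 X0.00 Y0.00
; layer 3
G0 Z13.50
G0 X0.00 Y0.00
G1 X11.00 Y0.00
G1 X11.00 Y10.00
G1 X0.00 Y10.00
G1 X0.00 Y0.00
; layer 4
G0 Z18.00
G0 X0.00 Y0.00
G1 X11.00 Y0.00
G1 X11.00 Y10.00
G1 X0.00 Y10.00
G1 X0.00 Y0.00
M2 ; end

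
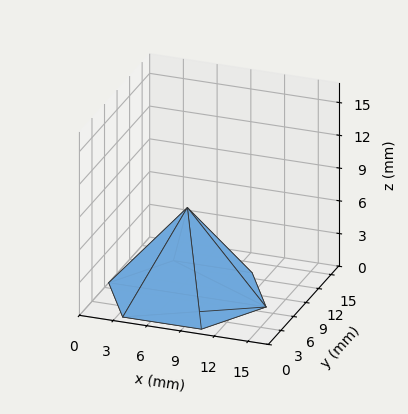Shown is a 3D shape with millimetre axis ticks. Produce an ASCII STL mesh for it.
Reading the render: the shape is a regular 6-sided pyramid, base circumscribed radius ≈ 7 mm, apex at z ≈ 8 mm (dimensions read to the nearest mm from the axis ticks). For the STL, each face is triangulated and given an outward normal.

solid part
  facet normal 0.0000 0.0000 -1.0000
    outer loop
      vertex 3.50 13.06 0.00
      vertex 10.50 13.06 0.00
      vertex 14.00 7.00 0.00
    endloop
  endfacet
  facet normal 0.0000 0.0000 -1.0000
    outer loop
      vertex 0.00 7.00 0.00
      vertex 3.50 13.06 0.00
      vertex 14.00 7.00 0.00
    endloop
  endfacet
  facet normal 0.0000 0.0000 -1.0000
    outer loop
      vertex 3.50 0.94 0.00
      vertex 0.00 7.00 0.00
      vertex 14.00 7.00 0.00
    endloop
  endfacet
  facet normal 0.0000 0.0000 -1.0000
    outer loop
      vertex 10.50 0.94 0.00
      vertex 3.50 0.94 0.00
      vertex 14.00 7.00 0.00
    endloop
  endfacet
  facet normal 0.6902 0.3986 0.6039
    outer loop
      vertex 14.00 7.00 0.00
      vertex 10.50 13.06 0.00
      vertex 7.00 7.00 8.00
    endloop
  endfacet
  facet normal 0.0000 0.7971 0.6038
    outer loop
      vertex 10.50 13.06 0.00
      vertex 3.50 13.06 0.00
      vertex 7.00 7.00 8.00
    endloop
  endfacet
  facet normal -0.6902 0.3986 0.6039
    outer loop
      vertex 3.50 13.06 0.00
      vertex 0.00 7.00 0.00
      vertex 7.00 7.00 8.00
    endloop
  endfacet
  facet normal -0.6902 -0.3986 0.6039
    outer loop
      vertex 0.00 7.00 0.00
      vertex 3.50 0.94 0.00
      vertex 7.00 7.00 8.00
    endloop
  endfacet
  facet normal 0.0000 -0.7971 0.6038
    outer loop
      vertex 3.50 0.94 0.00
      vertex 10.50 0.94 0.00
      vertex 7.00 7.00 8.00
    endloop
  endfacet
  facet normal 0.6902 -0.3986 0.6039
    outer loop
      vertex 10.50 0.94 0.00
      vertex 14.00 7.00 0.00
      vertex 7.00 7.00 8.00
    endloop
  endfacet
endsolid part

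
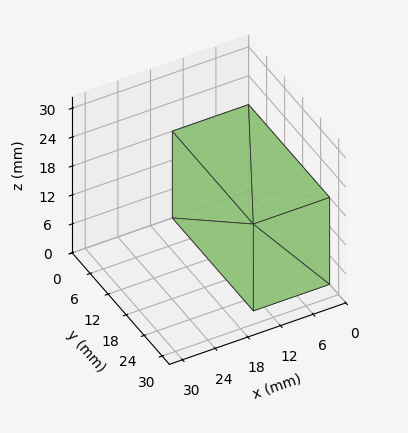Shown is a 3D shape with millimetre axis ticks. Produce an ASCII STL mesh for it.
Reading the render: the shape is a rectangular box, roughly 14 × 27 mm footprint and 18 mm tall (dimensions read to the nearest mm from the axis ticks). For the STL, each face is triangulated and given an outward normal.

solid part
  facet normal 0.0000 0.0000 -1.0000
    outer loop
      vertex 14.000 27.000 0.000
      vertex 14.000 0.000 0.000
      vertex 0.000 0.000 0.000
    endloop
  endfacet
  facet normal 0.0000 0.0000 -1.0000
    outer loop
      vertex 0.000 27.000 0.000
      vertex 14.000 27.000 0.000
      vertex 0.000 0.000 0.000
    endloop
  endfacet
  facet normal 0.0000 0.0000 1.0000
    outer loop
      vertex 0.000 0.000 18.000
      vertex 14.000 0.000 18.000
      vertex 14.000 27.000 18.000
    endloop
  endfacet
  facet normal 0.0000 0.0000 1.0000
    outer loop
      vertex 0.000 0.000 18.000
      vertex 14.000 27.000 18.000
      vertex 0.000 27.000 18.000
    endloop
  endfacet
  facet normal 0.0000 -1.0000 0.0000
    outer loop
      vertex 0.000 0.000 0.000
      vertex 14.000 0.000 0.000
      vertex 14.000 0.000 18.000
    endloop
  endfacet
  facet normal 0.0000 -1.0000 0.0000
    outer loop
      vertex 0.000 0.000 0.000
      vertex 14.000 0.000 18.000
      vertex 0.000 0.000 18.000
    endloop
  endfacet
  facet normal 0.0000 1.0000 0.0000
    outer loop
      vertex 14.000 27.000 18.000
      vertex 14.000 27.000 0.000
      vertex 0.000 27.000 0.000
    endloop
  endfacet
  facet normal 0.0000 1.0000 0.0000
    outer loop
      vertex 0.000 27.000 18.000
      vertex 14.000 27.000 18.000
      vertex 0.000 27.000 0.000
    endloop
  endfacet
  facet normal -1.0000 0.0000 0.0000
    outer loop
      vertex 0.000 27.000 18.000
      vertex 0.000 27.000 0.000
      vertex 0.000 0.000 0.000
    endloop
  endfacet
  facet normal -1.0000 0.0000 0.0000
    outer loop
      vertex 0.000 0.000 18.000
      vertex 0.000 27.000 18.000
      vertex 0.000 0.000 0.000
    endloop
  endfacet
  facet normal 1.0000 0.0000 0.0000
    outer loop
      vertex 14.000 0.000 0.000
      vertex 14.000 27.000 0.000
      vertex 14.000 27.000 18.000
    endloop
  endfacet
  facet normal 1.0000 0.0000 0.0000
    outer loop
      vertex 14.000 0.000 0.000
      vertex 14.000 27.000 18.000
      vertex 14.000 0.000 18.000
    endloop
  endfacet
endsolid part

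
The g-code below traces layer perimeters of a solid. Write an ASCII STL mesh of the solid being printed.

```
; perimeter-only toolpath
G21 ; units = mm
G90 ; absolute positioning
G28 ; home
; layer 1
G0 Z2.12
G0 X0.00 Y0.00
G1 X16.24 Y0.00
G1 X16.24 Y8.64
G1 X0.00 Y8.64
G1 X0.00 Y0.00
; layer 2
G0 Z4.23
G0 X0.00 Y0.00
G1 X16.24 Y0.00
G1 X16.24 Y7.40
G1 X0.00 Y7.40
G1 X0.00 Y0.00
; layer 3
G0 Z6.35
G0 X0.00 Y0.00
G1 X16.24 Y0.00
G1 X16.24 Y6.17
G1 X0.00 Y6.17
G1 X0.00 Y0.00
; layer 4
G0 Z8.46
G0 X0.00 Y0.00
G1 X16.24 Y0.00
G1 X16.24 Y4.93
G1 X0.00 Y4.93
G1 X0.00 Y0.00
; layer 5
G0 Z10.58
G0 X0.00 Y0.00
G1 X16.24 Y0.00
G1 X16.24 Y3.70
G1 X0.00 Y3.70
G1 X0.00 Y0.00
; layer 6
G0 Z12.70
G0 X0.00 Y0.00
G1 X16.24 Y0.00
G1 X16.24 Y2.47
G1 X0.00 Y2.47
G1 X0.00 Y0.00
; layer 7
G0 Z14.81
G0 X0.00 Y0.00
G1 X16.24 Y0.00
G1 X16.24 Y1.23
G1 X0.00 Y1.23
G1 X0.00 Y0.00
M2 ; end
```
solid part
  facet normal 0.0000 0.0000 -1.0000
    outer loop
      vertex 16.24 9.87 0.00
      vertex 16.24 0.00 0.00
      vertex 0.00 0.00 0.00
    endloop
  endfacet
  facet normal 0.0000 0.0000 -1.0000
    outer loop
      vertex 0.00 9.87 0.00
      vertex 16.24 9.87 0.00
      vertex 0.00 0.00 0.00
    endloop
  endfacet
  facet normal 0.0000 -1.0000 0.0000
    outer loop
      vertex 0.00 0.00 0.00
      vertex 16.24 0.00 0.00
      vertex 16.24 0.00 16.93
    endloop
  endfacet
  facet normal 0.0000 -1.0000 0.0000
    outer loop
      vertex 0.00 0.00 0.00
      vertex 16.24 0.00 16.93
      vertex 0.00 0.00 16.93
    endloop
  endfacet
  facet normal 0.0000 0.8639 0.5036
    outer loop
      vertex 0.00 0.00 16.93
      vertex 16.24 0.00 16.93
      vertex 16.24 9.87 0.00
    endloop
  endfacet
  facet normal 0.0000 0.8639 0.5036
    outer loop
      vertex 0.00 0.00 16.93
      vertex 16.24 9.87 0.00
      vertex 0.00 9.87 0.00
    endloop
  endfacet
  facet normal -1.0000 0.0000 0.0000
    outer loop
      vertex 0.00 0.00 16.93
      vertex 0.00 9.87 0.00
      vertex 0.00 0.00 0.00
    endloop
  endfacet
  facet normal 1.0000 0.0000 0.0000
    outer loop
      vertex 16.24 0.00 0.00
      vertex 16.24 9.87 0.00
      vertex 16.24 0.00 16.93
    endloop
  endfacet
endsolid part

The G0 Z moves step by Δz≈2.12 mm. The G1 loops shrink linearly with z, so the solid tapers from its base footprint up to z≈16.9. Closing with a flat bottom cap and the tapered top and triangulating gives 8 facets — a wedge (ramp): 16.2 × 9.87 mm base, rising to 16.9 mm along the y=0 edge and sloping linearly to z=0 at y=9.87.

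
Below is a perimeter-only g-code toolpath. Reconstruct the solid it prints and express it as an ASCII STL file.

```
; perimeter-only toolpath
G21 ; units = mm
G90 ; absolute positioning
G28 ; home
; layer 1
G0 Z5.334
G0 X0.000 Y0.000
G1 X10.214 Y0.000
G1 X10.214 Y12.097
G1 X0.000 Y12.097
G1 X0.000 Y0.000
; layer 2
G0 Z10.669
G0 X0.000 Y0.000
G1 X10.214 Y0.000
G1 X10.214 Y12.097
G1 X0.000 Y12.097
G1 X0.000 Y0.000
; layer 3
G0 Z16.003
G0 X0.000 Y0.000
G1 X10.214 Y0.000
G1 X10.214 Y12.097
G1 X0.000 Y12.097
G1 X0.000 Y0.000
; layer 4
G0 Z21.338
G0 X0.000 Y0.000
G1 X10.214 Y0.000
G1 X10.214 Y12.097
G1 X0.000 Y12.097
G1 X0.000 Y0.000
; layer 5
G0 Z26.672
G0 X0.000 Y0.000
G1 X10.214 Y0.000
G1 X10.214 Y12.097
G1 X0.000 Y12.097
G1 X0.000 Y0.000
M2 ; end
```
solid part
  facet normal 0.0000 0.0000 -1.0000
    outer loop
      vertex 10.214 12.097 0.000
      vertex 10.214 0.000 0.000
      vertex 0.000 0.000 0.000
    endloop
  endfacet
  facet normal 0.0000 0.0000 -1.0000
    outer loop
      vertex 0.000 12.097 0.000
      vertex 10.214 12.097 0.000
      vertex 0.000 0.000 0.000
    endloop
  endfacet
  facet normal 0.0000 0.0000 1.0000
    outer loop
      vertex 0.000 0.000 26.672
      vertex 10.214 0.000 26.672
      vertex 10.214 12.097 26.672
    endloop
  endfacet
  facet normal 0.0000 0.0000 1.0000
    outer loop
      vertex 0.000 0.000 26.672
      vertex 10.214 12.097 26.672
      vertex 0.000 12.097 26.672
    endloop
  endfacet
  facet normal 0.0000 -1.0000 0.0000
    outer loop
      vertex 0.000 0.000 0.000
      vertex 10.214 0.000 0.000
      vertex 10.214 0.000 26.672
    endloop
  endfacet
  facet normal 0.0000 -1.0000 0.0000
    outer loop
      vertex 0.000 0.000 0.000
      vertex 10.214 0.000 26.672
      vertex 0.000 0.000 26.672
    endloop
  endfacet
  facet normal 0.0000 1.0000 0.0000
    outer loop
      vertex 10.214 12.097 26.672
      vertex 10.214 12.097 0.000
      vertex 0.000 12.097 0.000
    endloop
  endfacet
  facet normal 0.0000 1.0000 0.0000
    outer loop
      vertex 0.000 12.097 26.672
      vertex 10.214 12.097 26.672
      vertex 0.000 12.097 0.000
    endloop
  endfacet
  facet normal -1.0000 0.0000 0.0000
    outer loop
      vertex 0.000 12.097 26.672
      vertex 0.000 12.097 0.000
      vertex 0.000 0.000 0.000
    endloop
  endfacet
  facet normal -1.0000 0.0000 0.0000
    outer loop
      vertex 0.000 0.000 26.672
      vertex 0.000 12.097 26.672
      vertex 0.000 0.000 0.000
    endloop
  endfacet
  facet normal 1.0000 0.0000 0.0000
    outer loop
      vertex 10.214 0.000 0.000
      vertex 10.214 12.097 0.000
      vertex 10.214 12.097 26.672
    endloop
  endfacet
  facet normal 1.0000 0.0000 0.0000
    outer loop
      vertex 10.214 0.000 0.000
      vertex 10.214 12.097 26.672
      vertex 10.214 0.000 26.672
    endloop
  endfacet
endsolid part

The G0 Z moves step by Δz≈5.334 mm. Every layer's G1 loop is the same polygon, so the solid is a straight extrusion of it from z=0 to z≈26.7. Closing with flat bottom and top caps and triangulating gives 12 facets — a rectangular box, roughly 10.2 × 12.1 mm footprint and 26.7 mm tall.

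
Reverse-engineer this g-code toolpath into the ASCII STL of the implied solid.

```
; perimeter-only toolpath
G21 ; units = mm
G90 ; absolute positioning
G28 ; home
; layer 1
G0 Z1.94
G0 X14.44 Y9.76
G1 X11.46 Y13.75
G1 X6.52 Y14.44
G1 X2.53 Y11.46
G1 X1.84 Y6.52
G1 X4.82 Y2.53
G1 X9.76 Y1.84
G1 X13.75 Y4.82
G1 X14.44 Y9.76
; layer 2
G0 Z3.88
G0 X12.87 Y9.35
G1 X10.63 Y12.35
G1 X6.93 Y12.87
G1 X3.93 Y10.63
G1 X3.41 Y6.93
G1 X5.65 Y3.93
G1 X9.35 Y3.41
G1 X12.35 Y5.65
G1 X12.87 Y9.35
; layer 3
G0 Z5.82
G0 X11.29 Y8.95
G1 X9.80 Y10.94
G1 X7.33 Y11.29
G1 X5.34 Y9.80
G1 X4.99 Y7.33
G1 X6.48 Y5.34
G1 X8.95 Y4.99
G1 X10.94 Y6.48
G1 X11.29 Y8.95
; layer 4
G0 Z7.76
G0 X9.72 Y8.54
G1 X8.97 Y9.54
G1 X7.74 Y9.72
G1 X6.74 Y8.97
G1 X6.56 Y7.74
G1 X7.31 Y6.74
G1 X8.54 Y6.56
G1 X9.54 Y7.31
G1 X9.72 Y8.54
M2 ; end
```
solid part
  facet normal 0.0000 0.0000 -1.0000
    outer loop
      vertex 6.12 16.02 0.00
      vertex 12.29 15.15 0.00
      vertex 16.02 10.16 0.00
    endloop
  endfacet
  facet normal 0.0000 0.0000 -1.0000
    outer loop
      vertex 1.13 12.29 0.00
      vertex 6.12 16.02 0.00
      vertex 16.02 10.16 0.00
    endloop
  endfacet
  facet normal 0.0000 0.0000 -1.0000
    outer loop
      vertex 0.26 6.12 0.00
      vertex 1.13 12.29 0.00
      vertex 16.02 10.16 0.00
    endloop
  endfacet
  facet normal 0.0000 0.0000 -1.0000
    outer loop
      vertex 3.99 1.13 0.00
      vertex 0.26 6.12 0.00
      vertex 16.02 10.16 0.00
    endloop
  endfacet
  facet normal 0.0000 0.0000 -1.0000
    outer loop
      vertex 10.16 0.26 0.00
      vertex 3.99 1.13 0.00
      vertex 16.02 10.16 0.00
    endloop
  endfacet
  facet normal 0.0000 0.0000 -1.0000
    outer loop
      vertex 15.15 3.99 0.00
      vertex 10.16 0.26 0.00
      vertex 16.02 10.16 0.00
    endloop
  endfacet
  facet normal 0.6330 0.4732 0.6127
    outer loop
      vertex 16.02 10.16 0.00
      vertex 12.29 15.15 0.00
      vertex 8.14 8.14 9.70
    endloop
  endfacet
  facet normal 0.1103 0.7825 0.6127
    outer loop
      vertex 12.29 15.15 0.00
      vertex 6.12 16.02 0.00
      vertex 8.14 8.14 9.70
    endloop
  endfacet
  facet normal -0.4732 0.6330 0.6127
    outer loop
      vertex 6.12 16.02 0.00
      vertex 1.13 12.29 0.00
      vertex 8.14 8.14 9.70
    endloop
  endfacet
  facet normal -0.7825 0.1103 0.6127
    outer loop
      vertex 1.13 12.29 0.00
      vertex 0.26 6.12 0.00
      vertex 8.14 8.14 9.70
    endloop
  endfacet
  facet normal -0.6330 -0.4732 0.6127
    outer loop
      vertex 0.26 6.12 0.00
      vertex 3.99 1.13 0.00
      vertex 8.14 8.14 9.70
    endloop
  endfacet
  facet normal -0.1103 -0.7825 0.6127
    outer loop
      vertex 3.99 1.13 0.00
      vertex 10.16 0.26 0.00
      vertex 8.14 8.14 9.70
    endloop
  endfacet
  facet normal 0.4732 -0.6330 0.6127
    outer loop
      vertex 10.16 0.26 0.00
      vertex 15.15 3.99 0.00
      vertex 8.14 8.14 9.70
    endloop
  endfacet
  facet normal 0.7825 -0.1103 0.6127
    outer loop
      vertex 15.15 3.99 0.00
      vertex 16.02 10.16 0.00
      vertex 8.14 8.14 9.70
    endloop
  endfacet
endsolid part

The G0 Z moves step by Δz≈1.94 mm. The G1 loops shrink linearly with z, so the solid tapers from its base footprint up to z≈9.7. Closing with a flat bottom cap and the tapered top and triangulating gives 14 facets — a regular 8-sided pyramid, base circumscribed radius ≈ 8.14 mm, apex at z ≈ 9.7 mm.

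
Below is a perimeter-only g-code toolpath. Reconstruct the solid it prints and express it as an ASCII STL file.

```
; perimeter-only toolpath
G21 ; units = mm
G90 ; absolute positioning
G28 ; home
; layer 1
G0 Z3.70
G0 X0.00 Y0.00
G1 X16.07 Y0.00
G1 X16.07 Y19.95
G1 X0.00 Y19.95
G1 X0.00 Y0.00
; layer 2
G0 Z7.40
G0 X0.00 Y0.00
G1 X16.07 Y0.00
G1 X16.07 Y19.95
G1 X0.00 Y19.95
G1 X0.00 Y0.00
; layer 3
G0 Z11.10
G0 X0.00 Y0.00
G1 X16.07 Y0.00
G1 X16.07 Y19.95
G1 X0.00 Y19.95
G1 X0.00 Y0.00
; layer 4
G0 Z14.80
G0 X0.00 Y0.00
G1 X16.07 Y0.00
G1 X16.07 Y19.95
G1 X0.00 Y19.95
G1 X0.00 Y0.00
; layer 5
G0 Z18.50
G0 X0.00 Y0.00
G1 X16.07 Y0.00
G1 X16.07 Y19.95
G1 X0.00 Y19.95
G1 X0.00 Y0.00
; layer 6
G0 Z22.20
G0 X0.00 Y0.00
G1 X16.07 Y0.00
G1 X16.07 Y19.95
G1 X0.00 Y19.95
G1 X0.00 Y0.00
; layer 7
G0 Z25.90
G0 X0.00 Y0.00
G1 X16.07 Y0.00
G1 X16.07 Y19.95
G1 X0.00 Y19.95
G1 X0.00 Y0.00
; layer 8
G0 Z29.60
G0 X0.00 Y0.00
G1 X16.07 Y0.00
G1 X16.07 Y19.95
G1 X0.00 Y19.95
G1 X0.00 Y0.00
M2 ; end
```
solid part
  facet normal 0.0000 0.0000 -1.0000
    outer loop
      vertex 16.07 19.95 0.00
      vertex 16.07 0.00 0.00
      vertex 0.00 0.00 0.00
    endloop
  endfacet
  facet normal 0.0000 0.0000 -1.0000
    outer loop
      vertex 0.00 19.95 0.00
      vertex 16.07 19.95 0.00
      vertex 0.00 0.00 0.00
    endloop
  endfacet
  facet normal 0.0000 0.0000 1.0000
    outer loop
      vertex 0.00 0.00 29.60
      vertex 16.07 0.00 29.60
      vertex 16.07 19.95 29.60
    endloop
  endfacet
  facet normal 0.0000 0.0000 1.0000
    outer loop
      vertex 0.00 0.00 29.60
      vertex 16.07 19.95 29.60
      vertex 0.00 19.95 29.60
    endloop
  endfacet
  facet normal 0.0000 -1.0000 0.0000
    outer loop
      vertex 0.00 0.00 0.00
      vertex 16.07 0.00 0.00
      vertex 16.07 0.00 29.60
    endloop
  endfacet
  facet normal 0.0000 -1.0000 0.0000
    outer loop
      vertex 0.00 0.00 0.00
      vertex 16.07 0.00 29.60
      vertex 0.00 0.00 29.60
    endloop
  endfacet
  facet normal 0.0000 1.0000 0.0000
    outer loop
      vertex 16.07 19.95 29.60
      vertex 16.07 19.95 0.00
      vertex 0.00 19.95 0.00
    endloop
  endfacet
  facet normal 0.0000 1.0000 0.0000
    outer loop
      vertex 0.00 19.95 29.60
      vertex 16.07 19.95 29.60
      vertex 0.00 19.95 0.00
    endloop
  endfacet
  facet normal -1.0000 0.0000 0.0000
    outer loop
      vertex 0.00 19.95 29.60
      vertex 0.00 19.95 0.00
      vertex 0.00 0.00 0.00
    endloop
  endfacet
  facet normal -1.0000 0.0000 0.0000
    outer loop
      vertex 0.00 0.00 29.60
      vertex 0.00 19.95 29.60
      vertex 0.00 0.00 0.00
    endloop
  endfacet
  facet normal 1.0000 0.0000 0.0000
    outer loop
      vertex 16.07 0.00 0.00
      vertex 16.07 19.95 0.00
      vertex 16.07 19.95 29.60
    endloop
  endfacet
  facet normal 1.0000 0.0000 0.0000
    outer loop
      vertex 16.07 0.00 0.00
      vertex 16.07 19.95 29.60
      vertex 16.07 0.00 29.60
    endloop
  endfacet
endsolid part

The G0 Z moves step by Δz≈3.70 mm. Every layer's G1 loop is the same polygon, so the solid is a straight extrusion of it from z=0 to z≈29.6. Closing with flat bottom and top caps and triangulating gives 12 facets — a rectangular box, roughly 16.1 × 19.9 mm footprint and 29.6 mm tall.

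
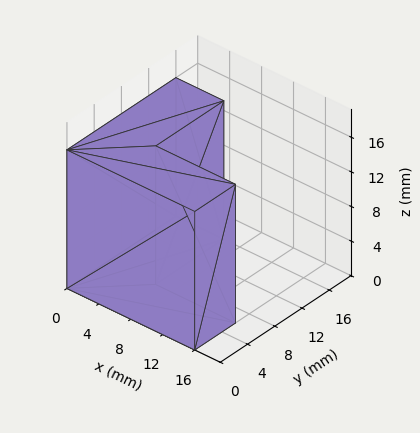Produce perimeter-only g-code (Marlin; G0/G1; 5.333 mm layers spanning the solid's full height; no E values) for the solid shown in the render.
Reading the render: the shape is an L-shaped prism: outer 16 × 16 mm, arm thicknesses ≈ 6 mm (horizontal) and 6 mm (vertical), extruded 16 mm in z (dimensions read to the nearest mm from the axis ticks). For the g-code, the solid's height is divided into equal slices at the stated Δz and each level perimeter traced with G1 moves after a G0 lift.

; perimeter-only toolpath
G21 ; units = mm
G90 ; absolute positioning
G28 ; home
; layer 1
G0 Z5.333
G0 X0.000 Y0.000
G1 X16.000 Y0.000
G1 X16.000 Y6.000
G1 X6.000 Y6.000
G1 X6.000 Y16.000
G1 X0.000 Y16.000
G1 X0.000 Y0.000
; layer 2
G0 Z10.667
G0 X0.000 Y0.000
G1 X16.000 Y0.000
G1 X16.000 Y6.000
G1 X6.000 Y6.000
G1 X6.000 Y16.000
G1 X0.000 Y16.000
G1 X0.000 Y0.000
; layer 3
G0 Z16.000
G0 X0.000 Y0.000
G1 X16.000 Y0.000
G1 X16.000 Y6.000
G1 X6.000 Y6.000
G1 X6.000 Y16.000
G1 X0.000 Y16.000
G1 X0.000 Y0.000
M2 ; end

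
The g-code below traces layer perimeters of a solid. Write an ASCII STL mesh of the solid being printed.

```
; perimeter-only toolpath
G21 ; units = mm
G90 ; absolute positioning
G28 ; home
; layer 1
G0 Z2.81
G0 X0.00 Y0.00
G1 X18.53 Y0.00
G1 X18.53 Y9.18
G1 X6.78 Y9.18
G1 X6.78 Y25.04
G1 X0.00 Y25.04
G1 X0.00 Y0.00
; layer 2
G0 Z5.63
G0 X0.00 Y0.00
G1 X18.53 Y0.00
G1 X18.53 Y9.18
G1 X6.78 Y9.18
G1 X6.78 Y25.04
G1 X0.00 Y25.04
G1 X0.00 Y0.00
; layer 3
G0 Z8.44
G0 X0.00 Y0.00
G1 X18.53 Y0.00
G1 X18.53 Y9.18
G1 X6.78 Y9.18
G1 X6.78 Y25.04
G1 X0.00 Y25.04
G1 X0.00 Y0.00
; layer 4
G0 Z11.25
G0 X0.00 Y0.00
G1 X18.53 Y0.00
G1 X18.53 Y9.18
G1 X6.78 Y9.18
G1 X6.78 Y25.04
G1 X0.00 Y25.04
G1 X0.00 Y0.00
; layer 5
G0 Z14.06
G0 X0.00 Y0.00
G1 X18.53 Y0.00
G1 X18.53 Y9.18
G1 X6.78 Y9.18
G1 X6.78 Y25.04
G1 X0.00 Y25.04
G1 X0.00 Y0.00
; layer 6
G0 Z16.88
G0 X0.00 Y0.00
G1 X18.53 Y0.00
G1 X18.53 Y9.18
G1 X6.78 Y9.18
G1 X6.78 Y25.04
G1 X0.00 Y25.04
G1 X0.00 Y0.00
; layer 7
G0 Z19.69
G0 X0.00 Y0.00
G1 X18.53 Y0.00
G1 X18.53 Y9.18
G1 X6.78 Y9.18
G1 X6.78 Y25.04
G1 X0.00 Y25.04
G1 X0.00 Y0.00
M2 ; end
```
solid part
  facet normal 0.0000 0.0000 -1.0000
    outer loop
      vertex 18.53 9.18 0.00
      vertex 18.53 0.00 0.00
      vertex 0.00 0.00 0.00
    endloop
  endfacet
  facet normal 0.0000 0.0000 -1.0000
    outer loop
      vertex 6.78 9.18 0.00
      vertex 18.53 9.18 0.00
      vertex 0.00 0.00 0.00
    endloop
  endfacet
  facet normal 0.0000 0.0000 -1.0000
    outer loop
      vertex 6.78 25.04 0.00
      vertex 6.78 9.18 0.00
      vertex 0.00 0.00 0.00
    endloop
  endfacet
  facet normal 0.0000 0.0000 -1.0000
    outer loop
      vertex 0.00 25.04 0.00
      vertex 6.78 25.04 0.00
      vertex 0.00 0.00 0.00
    endloop
  endfacet
  facet normal 0.0000 0.0000 1.0000
    outer loop
      vertex 0.00 0.00 19.69
      vertex 18.53 0.00 19.69
      vertex 18.53 9.18 19.69
    endloop
  endfacet
  facet normal 0.0000 0.0000 1.0000
    outer loop
      vertex 0.00 0.00 19.69
      vertex 18.53 9.18 19.69
      vertex 6.78 9.18 19.69
    endloop
  endfacet
  facet normal 0.0000 0.0000 1.0000
    outer loop
      vertex 0.00 0.00 19.69
      vertex 6.78 9.18 19.69
      vertex 6.78 25.04 19.69
    endloop
  endfacet
  facet normal 0.0000 0.0000 1.0000
    outer loop
      vertex 0.00 0.00 19.69
      vertex 6.78 25.04 19.69
      vertex 0.00 25.04 19.69
    endloop
  endfacet
  facet normal 0.0000 -1.0000 0.0000
    outer loop
      vertex 0.00 0.00 0.00
      vertex 18.53 0.00 0.00
      vertex 18.53 0.00 19.69
    endloop
  endfacet
  facet normal 0.0000 -1.0000 0.0000
    outer loop
      vertex 0.00 0.00 0.00
      vertex 18.53 0.00 19.69
      vertex 0.00 0.00 19.69
    endloop
  endfacet
  facet normal 1.0000 0.0000 0.0000
    outer loop
      vertex 18.53 0.00 0.00
      vertex 18.53 9.18 0.00
      vertex 18.53 9.18 19.69
    endloop
  endfacet
  facet normal 1.0000 0.0000 0.0000
    outer loop
      vertex 18.53 0.00 0.00
      vertex 18.53 9.18 19.69
      vertex 18.53 0.00 19.69
    endloop
  endfacet
  facet normal 0.0000 1.0000 0.0000
    outer loop
      vertex 18.53 9.18 0.00
      vertex 6.78 9.18 0.00
      vertex 6.78 9.18 19.69
    endloop
  endfacet
  facet normal 0.0000 1.0000 0.0000
    outer loop
      vertex 18.53 9.18 0.00
      vertex 6.78 9.18 19.69
      vertex 18.53 9.18 19.69
    endloop
  endfacet
  facet normal 1.0000 0.0000 0.0000
    outer loop
      vertex 6.78 9.18 0.00
      vertex 6.78 25.04 0.00
      vertex 6.78 25.04 19.69
    endloop
  endfacet
  facet normal 1.0000 0.0000 0.0000
    outer loop
      vertex 6.78 9.18 0.00
      vertex 6.78 25.04 19.69
      vertex 6.78 9.18 19.69
    endloop
  endfacet
  facet normal 0.0000 1.0000 0.0000
    outer loop
      vertex 6.78 25.04 0.00
      vertex 0.00 25.04 0.00
      vertex 0.00 25.04 19.69
    endloop
  endfacet
  facet normal 0.0000 1.0000 0.0000
    outer loop
      vertex 6.78 25.04 0.00
      vertex 0.00 25.04 19.69
      vertex 6.78 25.04 19.69
    endloop
  endfacet
  facet normal -1.0000 0.0000 0.0000
    outer loop
      vertex 0.00 25.04 0.00
      vertex 0.00 0.00 0.00
      vertex 0.00 0.00 19.69
    endloop
  endfacet
  facet normal -1.0000 0.0000 0.0000
    outer loop
      vertex 0.00 25.04 0.00
      vertex 0.00 0.00 19.69
      vertex 0.00 25.04 19.69
    endloop
  endfacet
endsolid part

The G0 Z moves step by Δz≈2.81 mm. Every layer's G1 loop is the same polygon, so the solid is a straight extrusion of it from z=0 to z≈19.7. Closing with flat bottom and top caps and triangulating gives 20 facets — an L-shaped prism: outer 18.5 × 25 mm, arm thicknesses ≈ 9.18 mm (horizontal) and 6.78 mm (vertical), extruded 19.7 mm in z.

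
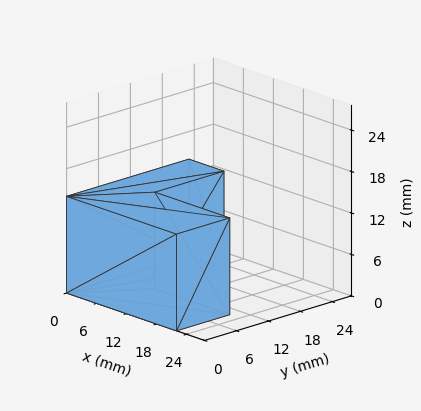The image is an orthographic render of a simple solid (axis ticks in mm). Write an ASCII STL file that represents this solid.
Reading the render: the shape is an L-shaped prism: outer 22 × 23 mm, arm thicknesses ≈ 10 mm (horizontal) and 7 mm (vertical), extruded 14 mm in z (dimensions read to the nearest mm from the axis ticks). For the STL, each face is triangulated and given an outward normal.

solid part
  facet normal 0.0000 0.0000 -1.0000
    outer loop
      vertex 22.000 10.000 0.000
      vertex 22.000 0.000 0.000
      vertex 0.000 0.000 0.000
    endloop
  endfacet
  facet normal 0.0000 0.0000 -1.0000
    outer loop
      vertex 7.000 10.000 0.000
      vertex 22.000 10.000 0.000
      vertex 0.000 0.000 0.000
    endloop
  endfacet
  facet normal 0.0000 0.0000 -1.0000
    outer loop
      vertex 7.000 23.000 0.000
      vertex 7.000 10.000 0.000
      vertex 0.000 0.000 0.000
    endloop
  endfacet
  facet normal 0.0000 0.0000 -1.0000
    outer loop
      vertex 0.000 23.000 0.000
      vertex 7.000 23.000 0.000
      vertex 0.000 0.000 0.000
    endloop
  endfacet
  facet normal 0.0000 0.0000 1.0000
    outer loop
      vertex 0.000 0.000 14.000
      vertex 22.000 0.000 14.000
      vertex 22.000 10.000 14.000
    endloop
  endfacet
  facet normal 0.0000 0.0000 1.0000
    outer loop
      vertex 0.000 0.000 14.000
      vertex 22.000 10.000 14.000
      vertex 7.000 10.000 14.000
    endloop
  endfacet
  facet normal 0.0000 0.0000 1.0000
    outer loop
      vertex 0.000 0.000 14.000
      vertex 7.000 10.000 14.000
      vertex 7.000 23.000 14.000
    endloop
  endfacet
  facet normal 0.0000 0.0000 1.0000
    outer loop
      vertex 0.000 0.000 14.000
      vertex 7.000 23.000 14.000
      vertex 0.000 23.000 14.000
    endloop
  endfacet
  facet normal 0.0000 -1.0000 0.0000
    outer loop
      vertex 0.000 0.000 0.000
      vertex 22.000 0.000 0.000
      vertex 22.000 0.000 14.000
    endloop
  endfacet
  facet normal 0.0000 -1.0000 0.0000
    outer loop
      vertex 0.000 0.000 0.000
      vertex 22.000 0.000 14.000
      vertex 0.000 0.000 14.000
    endloop
  endfacet
  facet normal 1.0000 0.0000 0.0000
    outer loop
      vertex 22.000 0.000 0.000
      vertex 22.000 10.000 0.000
      vertex 22.000 10.000 14.000
    endloop
  endfacet
  facet normal 1.0000 0.0000 0.0000
    outer loop
      vertex 22.000 0.000 0.000
      vertex 22.000 10.000 14.000
      vertex 22.000 0.000 14.000
    endloop
  endfacet
  facet normal 0.0000 1.0000 0.0000
    outer loop
      vertex 22.000 10.000 0.000
      vertex 7.000 10.000 0.000
      vertex 7.000 10.000 14.000
    endloop
  endfacet
  facet normal 0.0000 1.0000 0.0000
    outer loop
      vertex 22.000 10.000 0.000
      vertex 7.000 10.000 14.000
      vertex 22.000 10.000 14.000
    endloop
  endfacet
  facet normal 1.0000 0.0000 0.0000
    outer loop
      vertex 7.000 10.000 0.000
      vertex 7.000 23.000 0.000
      vertex 7.000 23.000 14.000
    endloop
  endfacet
  facet normal 1.0000 0.0000 0.0000
    outer loop
      vertex 7.000 10.000 0.000
      vertex 7.000 23.000 14.000
      vertex 7.000 10.000 14.000
    endloop
  endfacet
  facet normal 0.0000 1.0000 0.0000
    outer loop
      vertex 7.000 23.000 0.000
      vertex 0.000 23.000 0.000
      vertex 0.000 23.000 14.000
    endloop
  endfacet
  facet normal 0.0000 1.0000 0.0000
    outer loop
      vertex 7.000 23.000 0.000
      vertex 0.000 23.000 14.000
      vertex 7.000 23.000 14.000
    endloop
  endfacet
  facet normal -1.0000 0.0000 0.0000
    outer loop
      vertex 0.000 23.000 0.000
      vertex 0.000 0.000 0.000
      vertex 0.000 0.000 14.000
    endloop
  endfacet
  facet normal -1.0000 0.0000 0.0000
    outer loop
      vertex 0.000 23.000 0.000
      vertex 0.000 0.000 14.000
      vertex 0.000 23.000 14.000
    endloop
  endfacet
endsolid part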